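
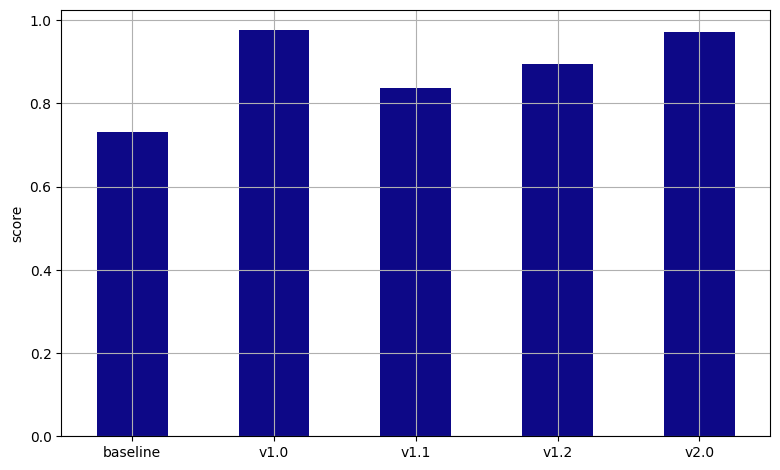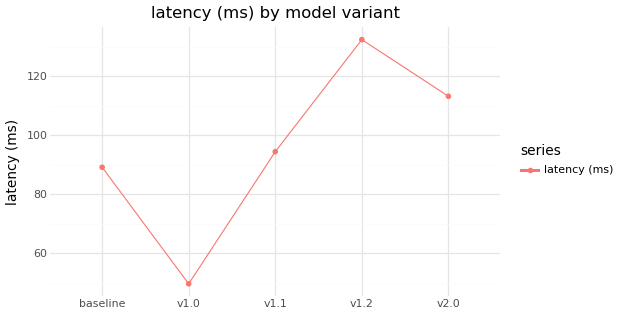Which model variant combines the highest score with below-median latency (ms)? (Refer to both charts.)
v1.0

Chart 2 median latency (ms) ≈ 100; below-median model variants: baseline, v1.0. Among those, v1.0 has the highest score (≈ 1).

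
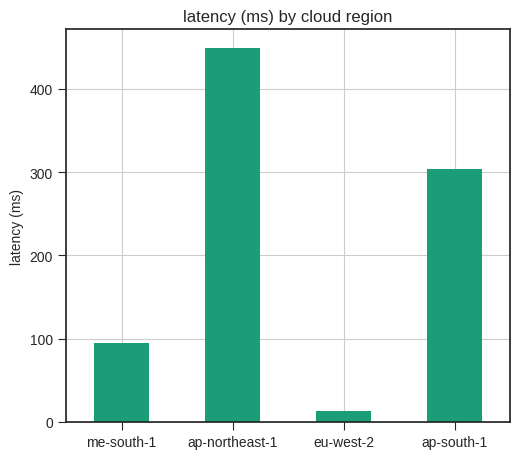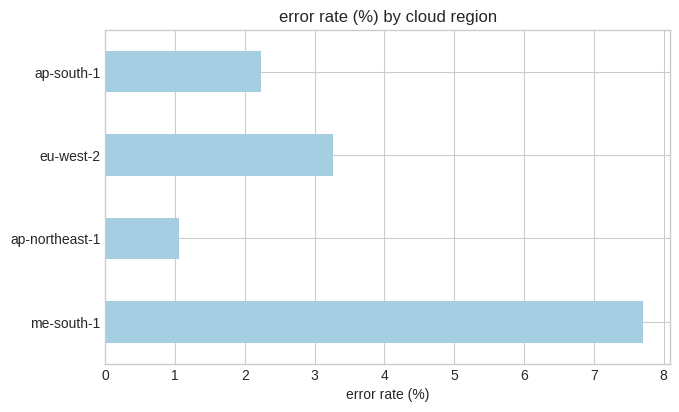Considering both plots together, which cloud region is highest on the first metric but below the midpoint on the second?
ap-northeast-1

Chart 2 median error rate (%) ≈ 3; below-median cloud regions: ap-northeast-1, ap-south-1. Among those, ap-northeast-1 has the highest latency (ms) (≈ 450).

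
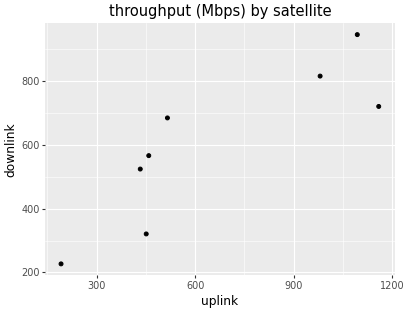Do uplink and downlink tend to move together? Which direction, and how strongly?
Points are positively correlated; strong (|r| ≈ 0.9).

positive, strong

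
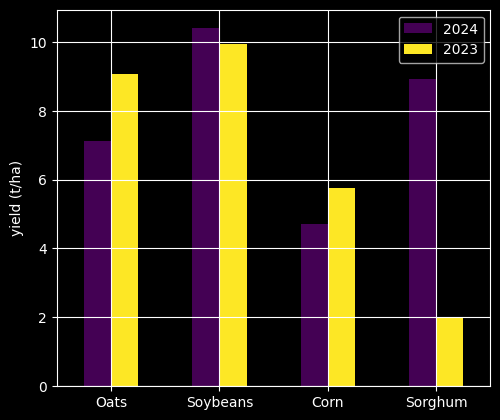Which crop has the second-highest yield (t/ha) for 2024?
Top 3 for 2024: Soybeans ≈ 10, Sorghum ≈ 9, Oats ≈ 7.

Sorghum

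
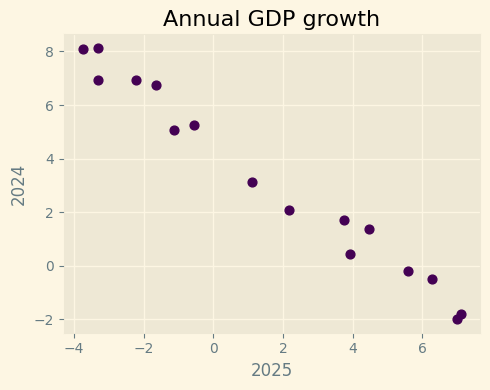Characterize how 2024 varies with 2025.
Points are negatively correlated; strong (|r| ≈ 1.0).

negative, strong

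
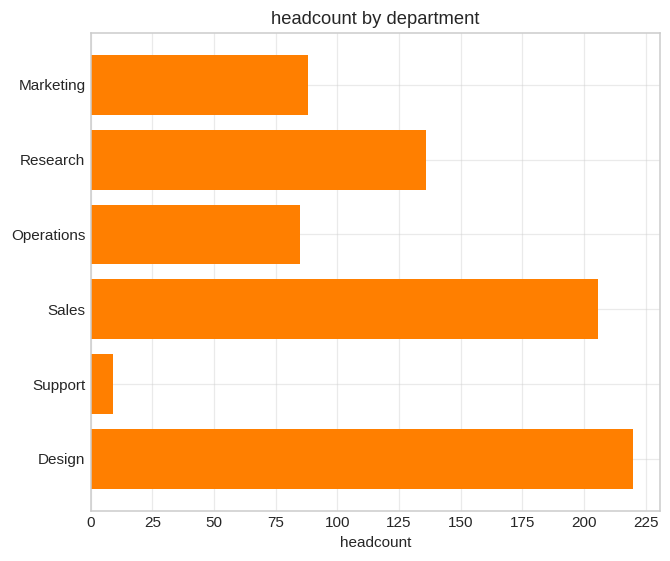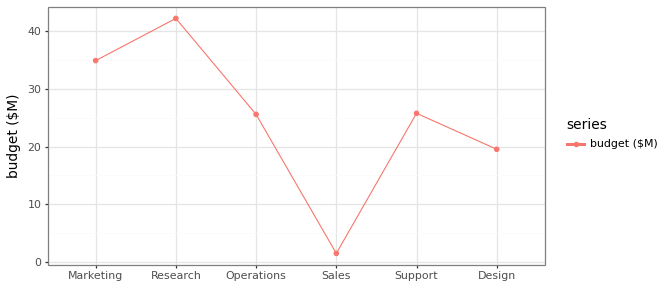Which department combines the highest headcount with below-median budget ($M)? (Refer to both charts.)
Chart 2 median budget ($M) ≈ 25; below-median departments: Operations, Sales, Design. Among those, Design has the highest headcount (≈ 225).

Design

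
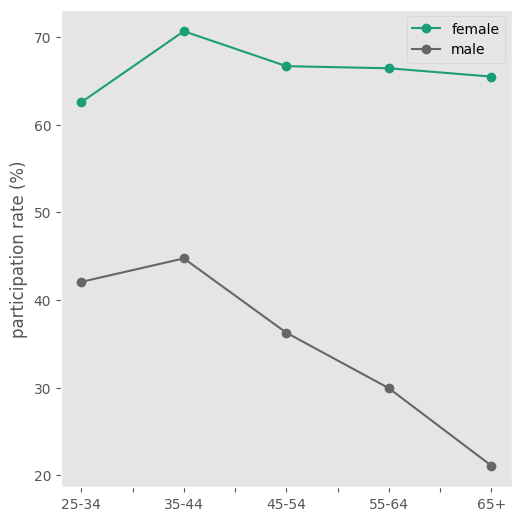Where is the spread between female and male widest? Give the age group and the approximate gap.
65+: female ≈ 65, male ≈ 20 → gap ≈ 45. Next-largest (55-64) is only ≈ 35.

65+, ≈ 45 %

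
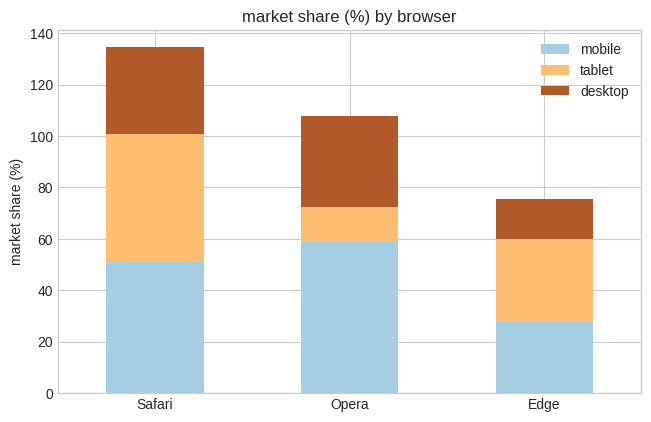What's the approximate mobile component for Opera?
≈ 60

mobile top ≈ 60, bottom ≈ 0; segment ≈ 60.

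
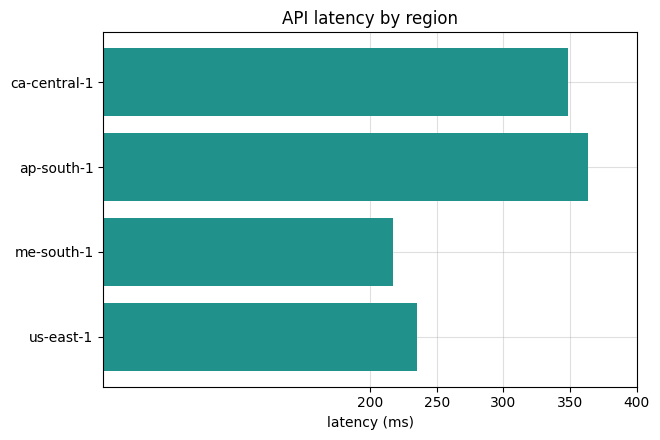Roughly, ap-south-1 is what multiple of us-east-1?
ap-south-1 ≈ 350, us-east-1 ≈ 250; 350/250 ≈ 1.4.

≈ 1.4×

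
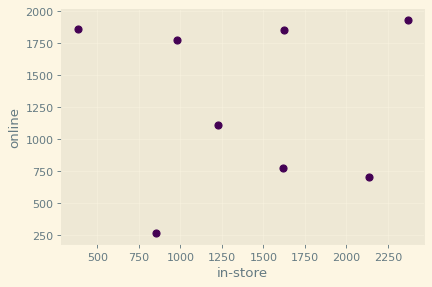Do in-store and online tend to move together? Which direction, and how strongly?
Points are roughly uncorrelated; weak (|r| ≈ 0.0).

no clear correlation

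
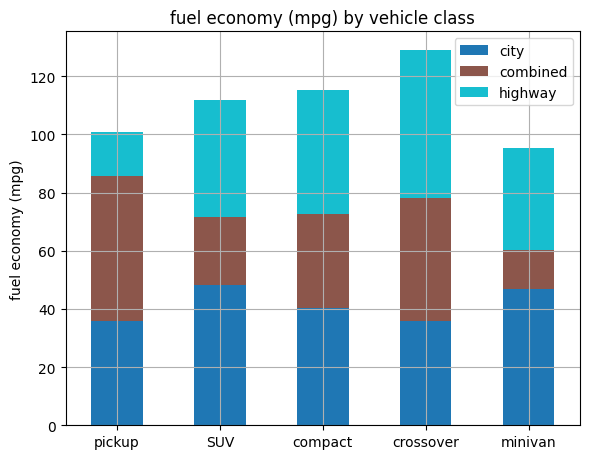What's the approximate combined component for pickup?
combined top ≈ 80, bottom ≈ 40; segment ≈ 40.

≈ 40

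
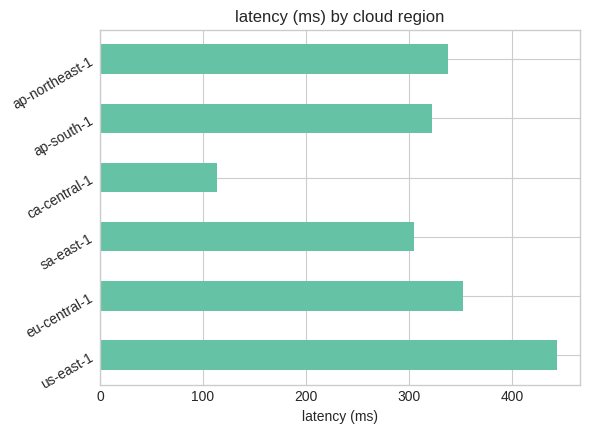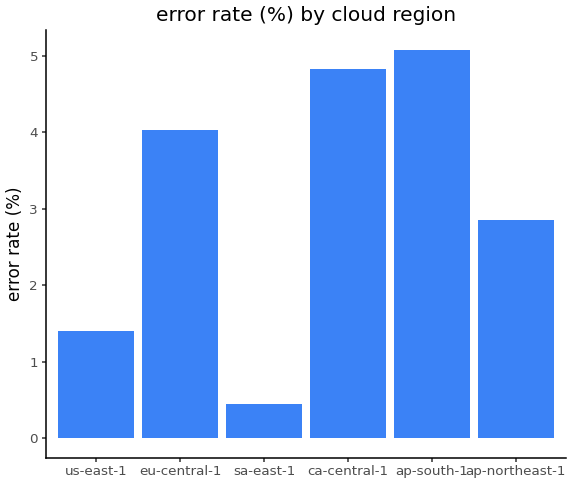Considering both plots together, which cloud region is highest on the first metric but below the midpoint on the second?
us-east-1

Chart 2 median error rate (%) ≈ 3.5; below-median cloud regions: us-east-1, sa-east-1, ap-northeast-1. Among those, us-east-1 has the highest latency (ms) (≈ 450).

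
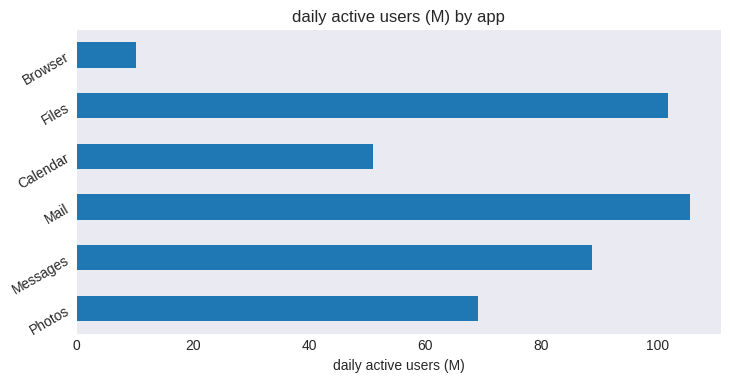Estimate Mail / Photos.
≈ 1.57×

Mail ≈ 110, Photos ≈ 70; 110/70 ≈ 1.57.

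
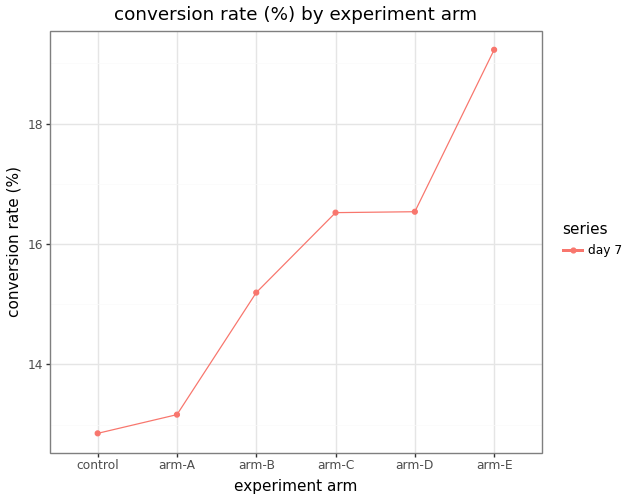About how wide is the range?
≈ 6

Max arm-E ≈ 19, min control ≈ 13; range ≈ 6.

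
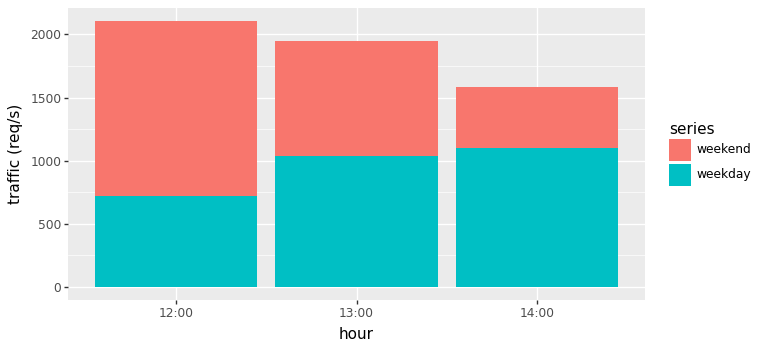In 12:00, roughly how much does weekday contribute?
weekday top ≈ 800, bottom ≈ 0; segment ≈ 800.

≈ 800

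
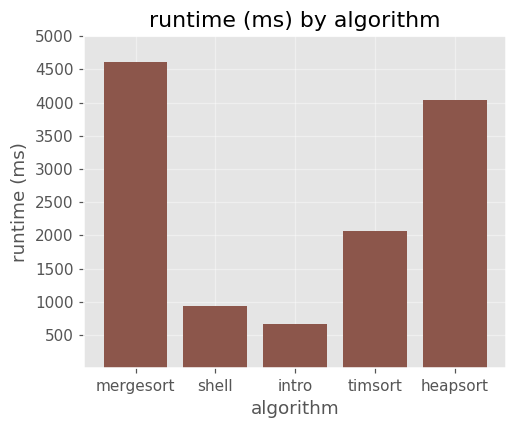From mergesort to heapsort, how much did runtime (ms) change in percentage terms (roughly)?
mergesort ≈ 4500, heapsort ≈ 4000; (4000 − 4500) / 4500 ≈ -11.1%.

≈ -11.1%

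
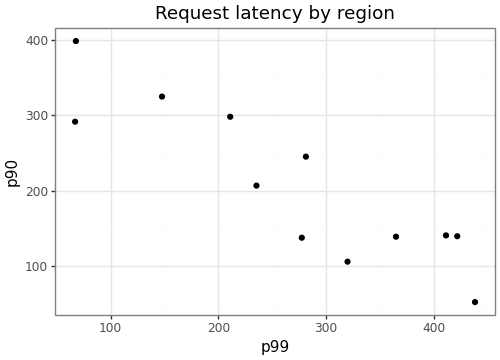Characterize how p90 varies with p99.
Points are negatively correlated; strong (|r| ≈ 0.9).

negative, strong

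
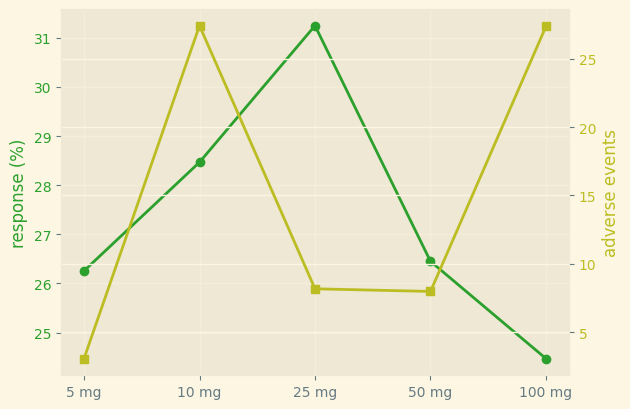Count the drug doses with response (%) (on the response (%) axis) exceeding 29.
Above 29: 25 mg.

1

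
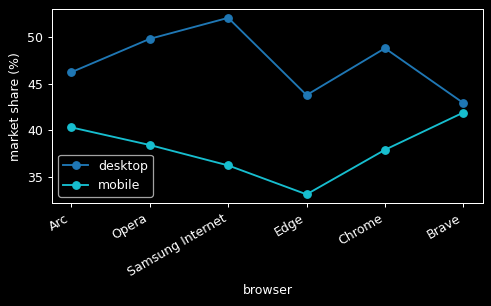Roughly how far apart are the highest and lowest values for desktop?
Max Samsung Internet ≈ 52, min Brave ≈ 42; range ≈ 10.

≈ 10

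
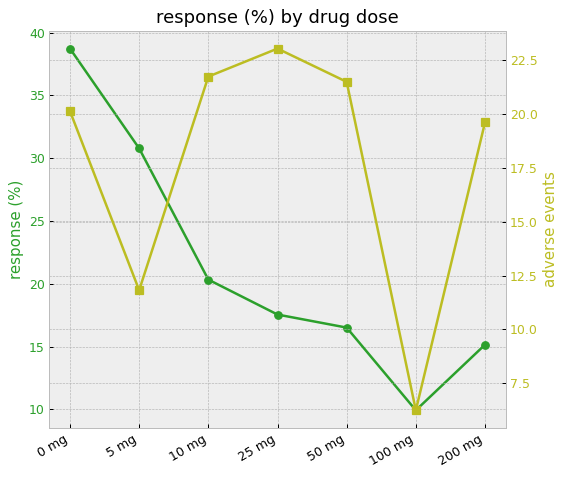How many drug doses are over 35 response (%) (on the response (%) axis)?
Above 35: 0 mg.

1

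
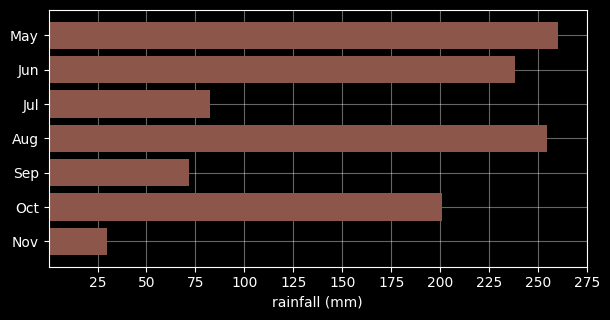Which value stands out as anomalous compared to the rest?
Nov

Nov ≈ 25; the rest sit between ≈ 75 and ≈ 250.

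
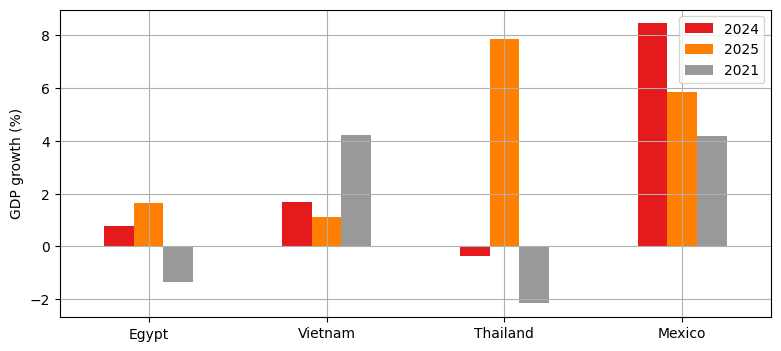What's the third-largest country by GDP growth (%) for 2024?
Top 4 for 2024: Mexico ≈ 8, Vietnam ≈ 2, Egypt ≈ 1, Thailand ≈ 0.

Egypt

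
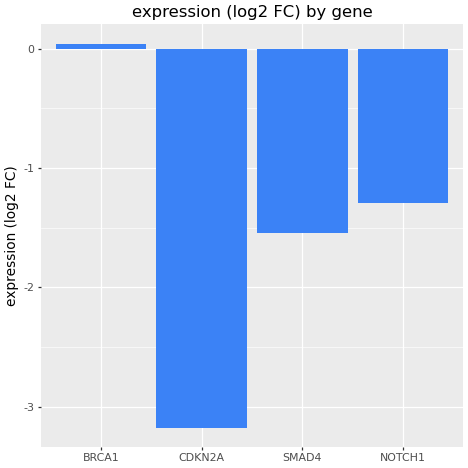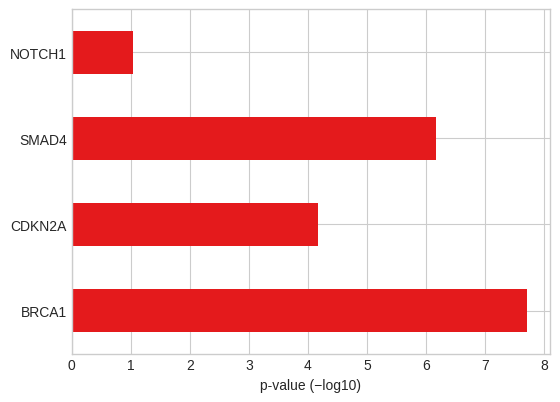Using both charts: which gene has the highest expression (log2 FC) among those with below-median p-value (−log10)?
NOTCH1

Chart 2 median p-value (−log10) ≈ 5; below-median genes: CDKN2A, NOTCH1. Among those, NOTCH1 has the highest expression (log2 FC) (≈ -1.29).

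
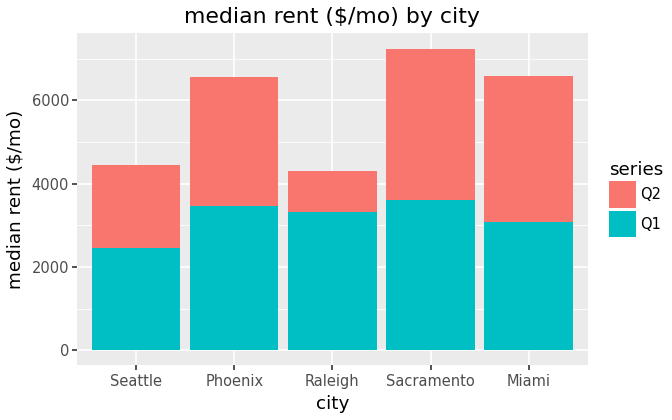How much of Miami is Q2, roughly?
≈ 4000

Q2 top ≈ 7000, bottom ≈ 3000; segment ≈ 4000.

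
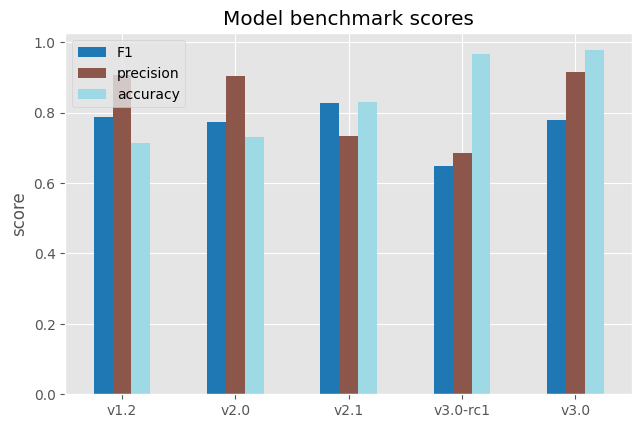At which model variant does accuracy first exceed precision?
v2.0: accuracy ≈ 0.7 vs precision ≈ 0.9 (not yet); v2.1: accuracy ≈ 0.8 vs precision ≈ 0.7 (first crossover).

v2.1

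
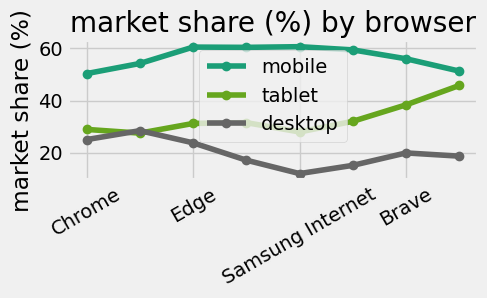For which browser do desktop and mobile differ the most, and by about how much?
Samsung Internet: desktop ≈ 10, mobile ≈ 60 → gap ≈ 50. Next-largest (Arc) is only ≈ 45.

Samsung Internet, ≈ 50 %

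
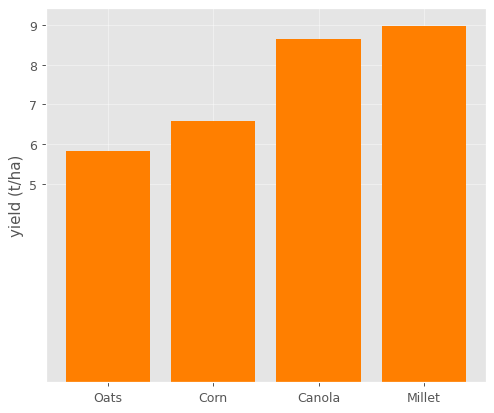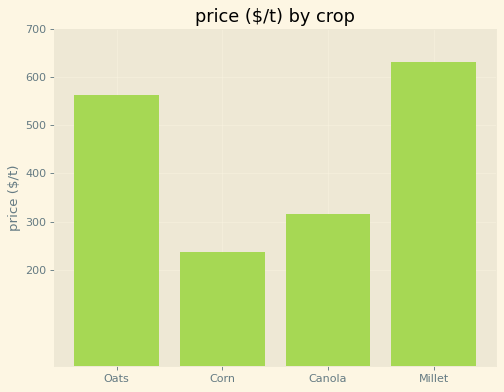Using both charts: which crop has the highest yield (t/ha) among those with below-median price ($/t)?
Chart 2 median price ($/t) ≈ 400; below-median crops: Corn, Canola. Among those, Canola has the highest yield (t/ha) (≈ 9).

Canola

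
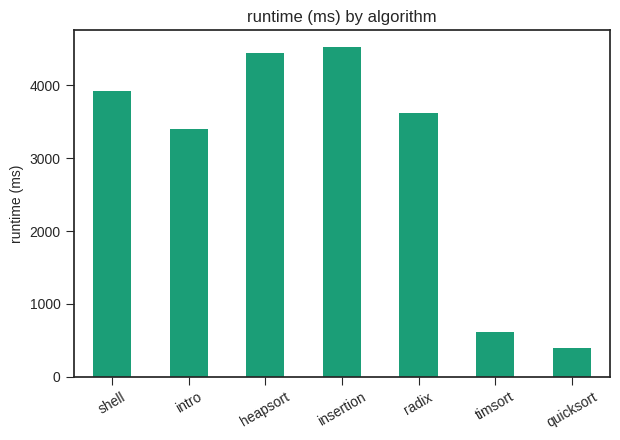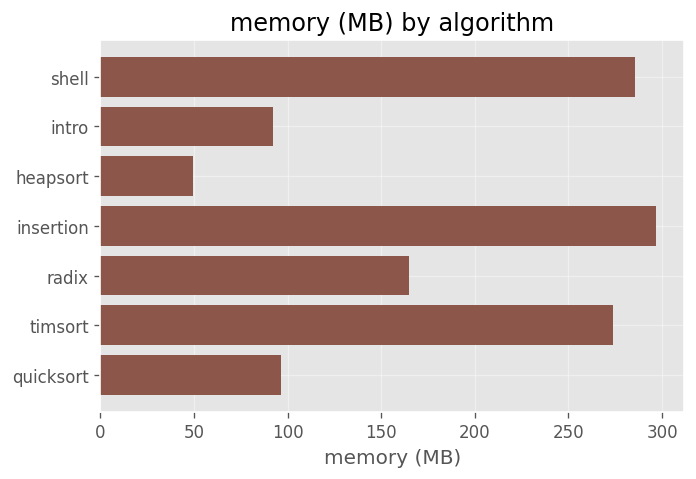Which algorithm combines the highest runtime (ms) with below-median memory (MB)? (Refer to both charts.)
heapsort

Chart 2 median memory (MB) ≈ 150; below-median algorithms: intro, heapsort, quicksort. Among those, heapsort has the highest runtime (ms) (≈ 4500).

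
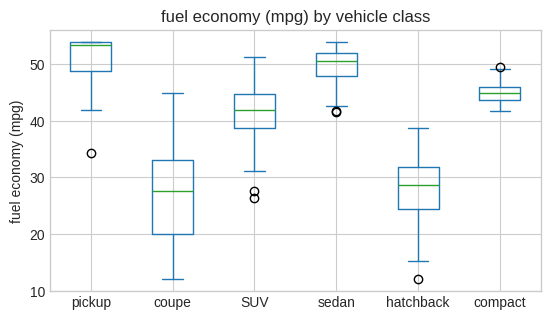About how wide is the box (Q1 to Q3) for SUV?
Q3 ≈ 44, Q1 ≈ 38; IQR ≈ 6.

≈ 6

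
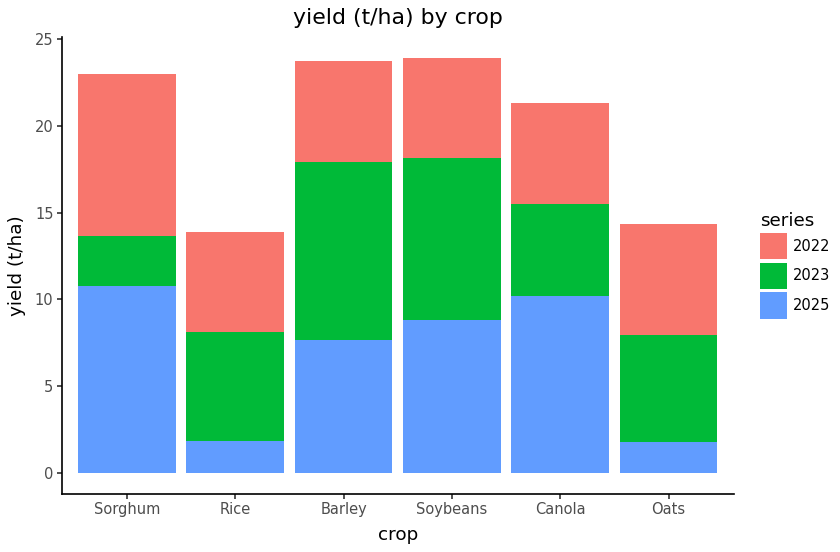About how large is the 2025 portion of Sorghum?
2025 top ≈ 10, bottom ≈ 0; segment ≈ 10.

≈ 10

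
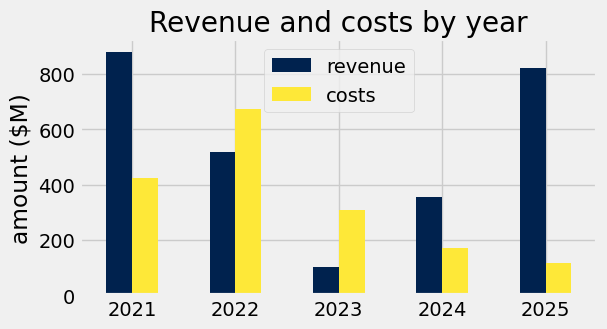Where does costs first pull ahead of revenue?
2021: costs ≈ 400 vs revenue ≈ 900 (not yet); 2022: costs ≈ 700 vs revenue ≈ 500 (first crossover).

2022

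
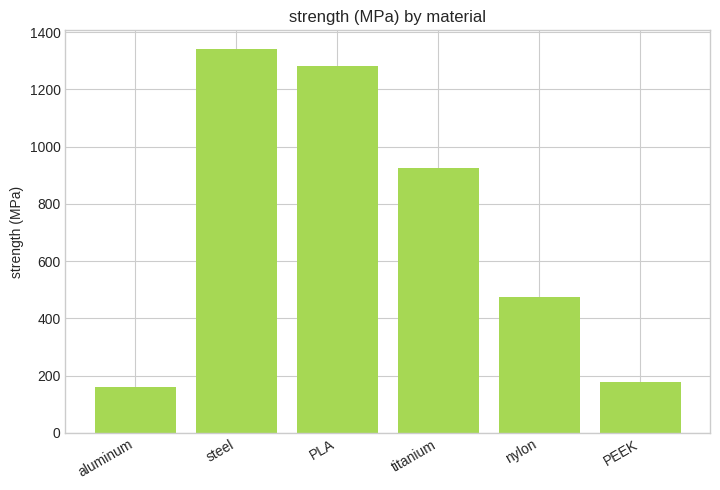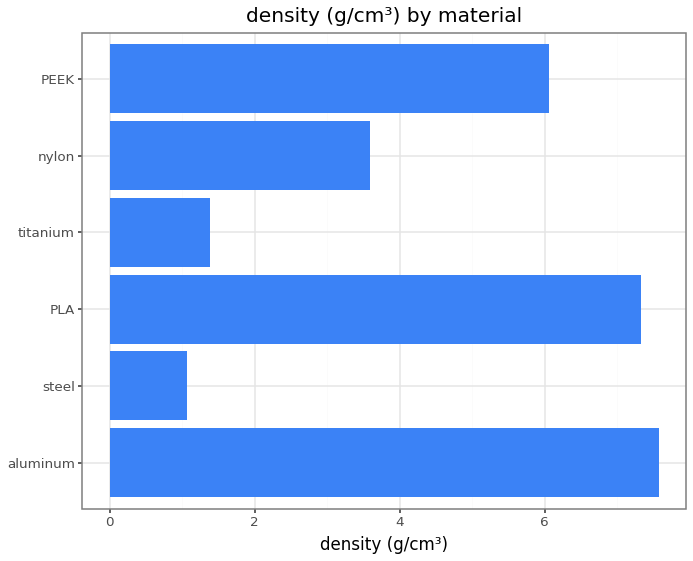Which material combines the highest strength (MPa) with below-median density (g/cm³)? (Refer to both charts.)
steel

Chart 2 median density (g/cm³) ≈ 5; below-median materials: steel, titanium, nylon. Among those, steel has the highest strength (MPa) (≈ 1400).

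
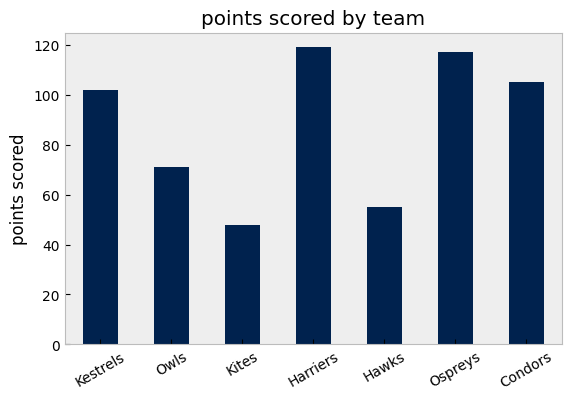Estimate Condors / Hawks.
Condors ≈ 100, Hawks ≈ 60; 100/60 ≈ 1.67.

≈ 1.67×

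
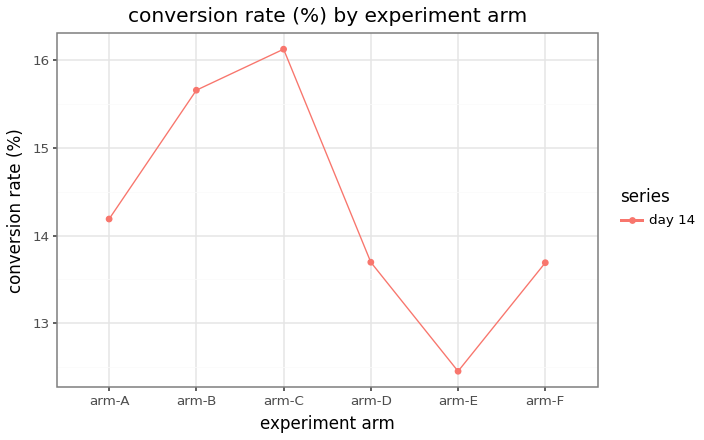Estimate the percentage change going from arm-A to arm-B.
arm-A ≈ 14.0, arm-B ≈ 15.5; (15.5 − 14.0) / 14.0 ≈ +10.7%.

≈ +10.7%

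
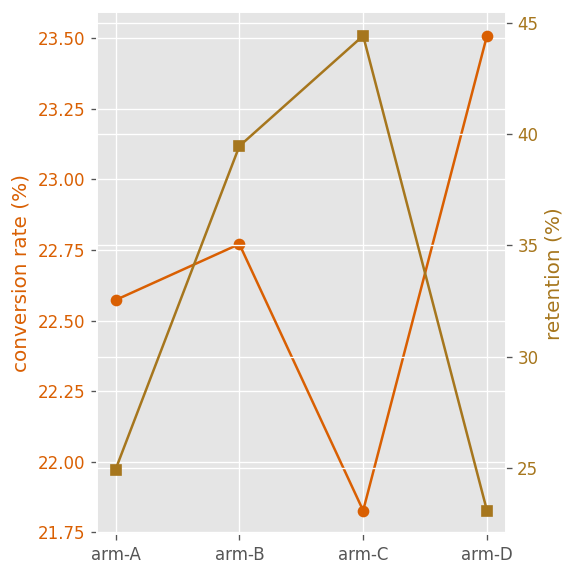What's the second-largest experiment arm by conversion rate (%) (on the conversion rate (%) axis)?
Top 3 (on the conversion rate (%) axis): arm-D ≈ 23.6, arm-B ≈ 22.8, arm-A ≈ 22.6.

arm-B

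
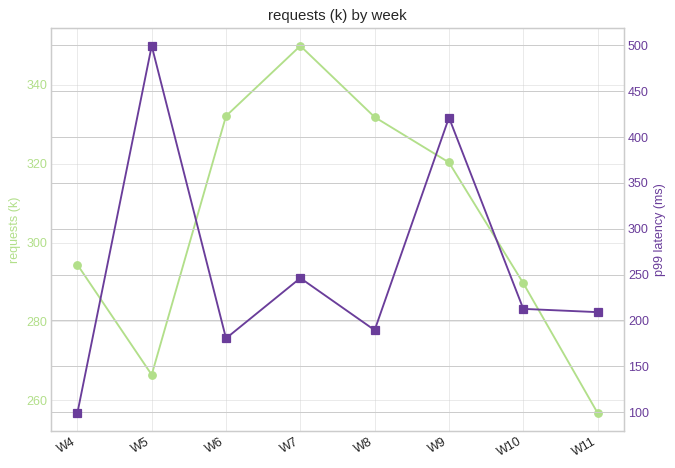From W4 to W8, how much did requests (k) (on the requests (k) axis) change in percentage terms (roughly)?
≈ +13.8%

W4 ≈ 290, W8 ≈ 330; (330 − 290) / 290 ≈ +13.8%.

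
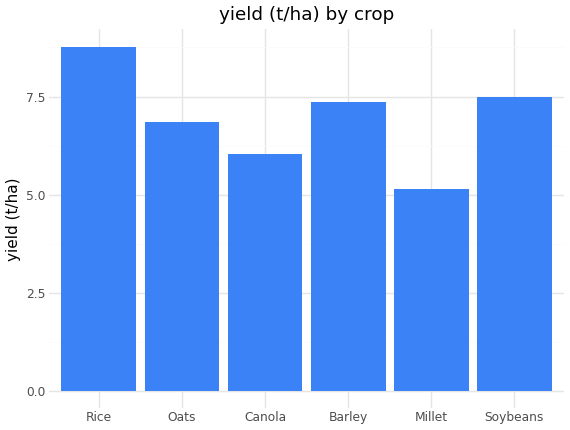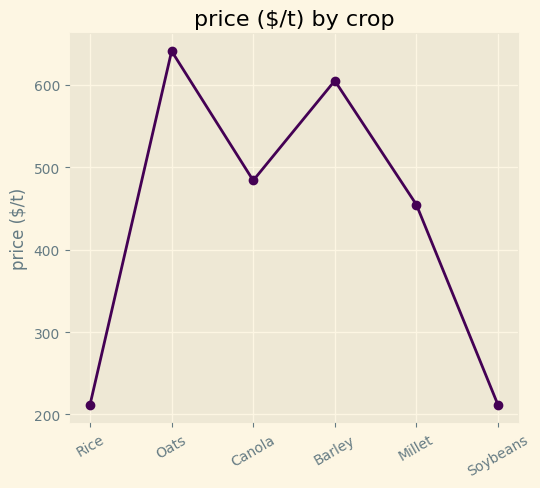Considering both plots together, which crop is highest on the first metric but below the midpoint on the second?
Chart 2 median price ($/t) ≈ 500; below-median crops: Rice, Millet, Soybeans. Among those, Rice has the highest yield (t/ha) (≈ 9).

Rice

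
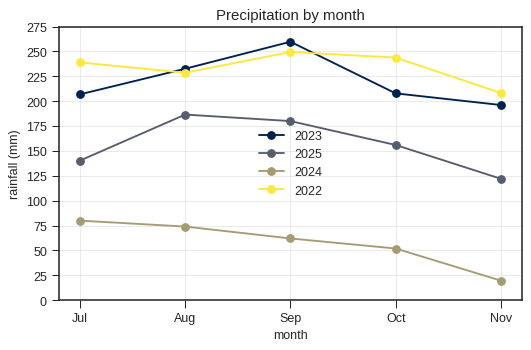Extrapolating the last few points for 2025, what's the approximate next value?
Last three: 175, 150, 125 → slope ≈ -25/step → next ≈ 100.

≈ 100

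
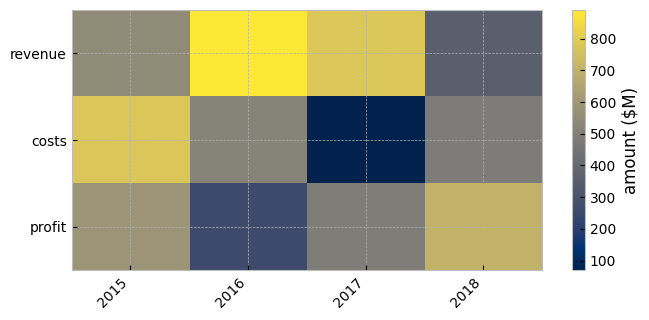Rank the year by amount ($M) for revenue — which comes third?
Top 4 for revenue: 2016 ≈ 900, 2017 ≈ 800, 2015 ≈ 500, 2018 ≈ 400.

2015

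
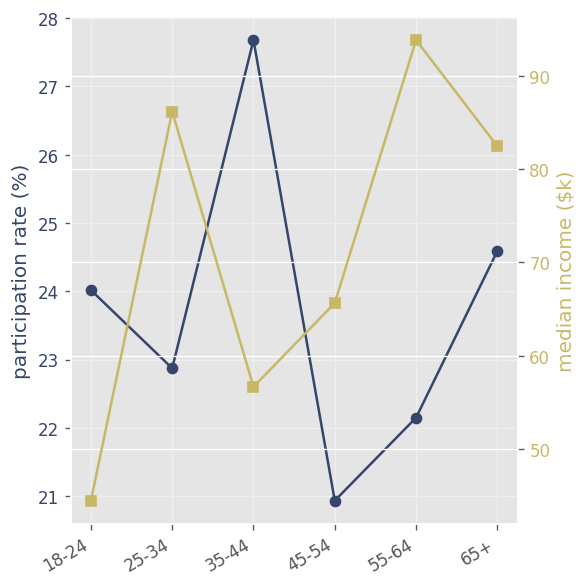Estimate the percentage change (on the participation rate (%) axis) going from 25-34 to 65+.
25-34 ≈ 23, 65+ ≈ 25; (25 − 23) / 23 ≈ +8.7%.

≈ +8.7%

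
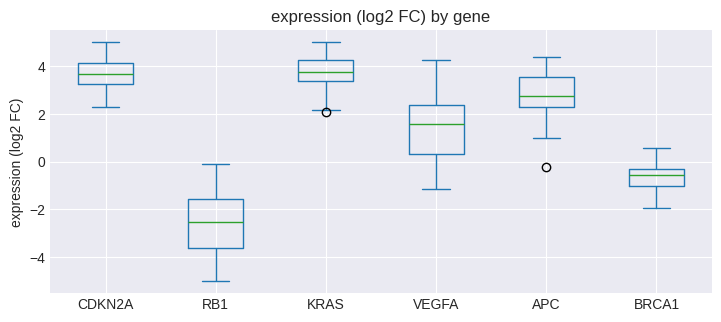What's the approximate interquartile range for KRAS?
≈ 1

Q3 ≈ 4, Q1 ≈ 3; IQR ≈ 1.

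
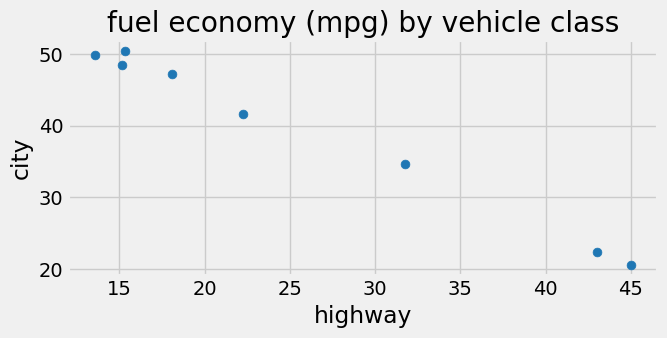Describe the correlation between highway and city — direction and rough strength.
negative, strong

Points are negatively correlated; strong (|r| ≈ 1.0).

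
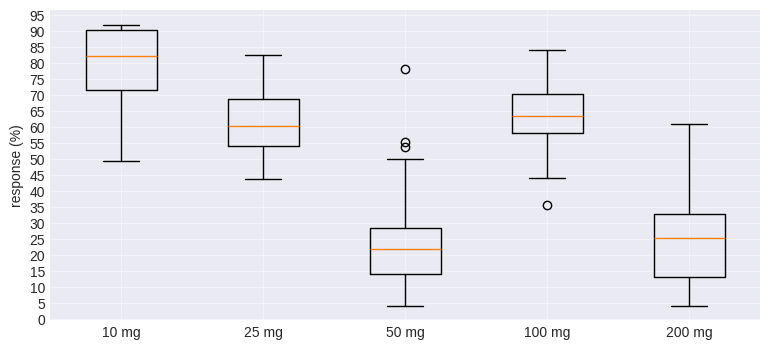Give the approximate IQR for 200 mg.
≈ 20

Q3 ≈ 35, Q1 ≈ 15; IQR ≈ 20.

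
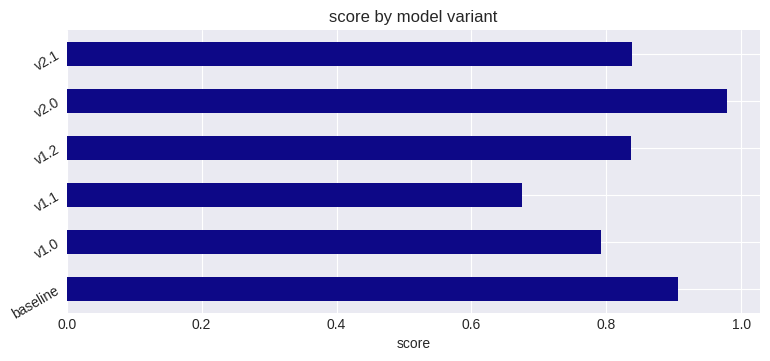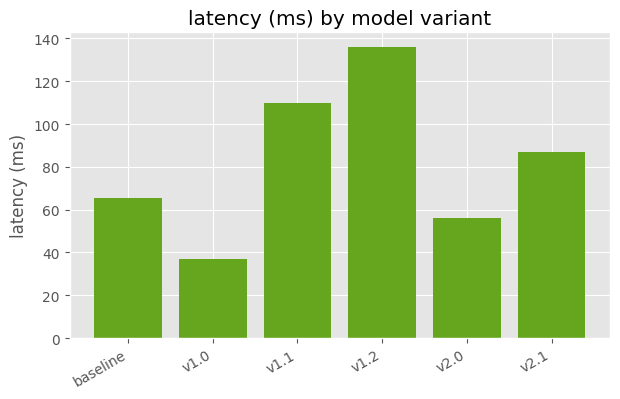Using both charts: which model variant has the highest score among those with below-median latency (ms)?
Chart 2 median latency (ms) ≈ 80; below-median model variants: baseline, v1.0, v2.0. Among those, v2.0 has the highest score (≈ 1).

v2.0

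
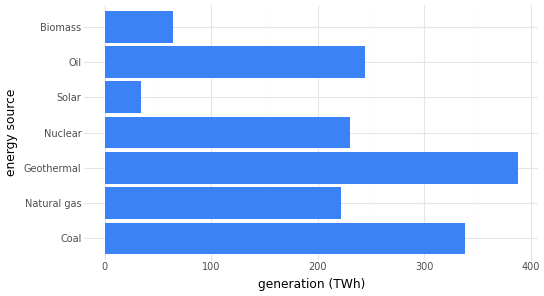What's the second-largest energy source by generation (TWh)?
Top 3: Geothermal ≈ 400, Coal ≈ 350, Oil ≈ 250.

Coal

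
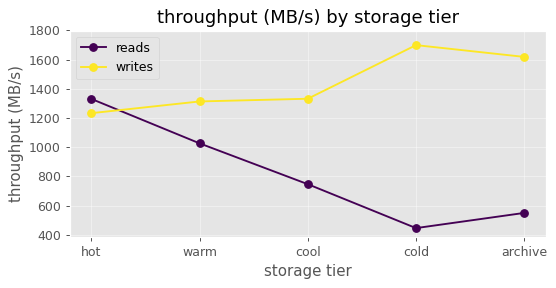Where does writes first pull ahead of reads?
hot: writes ≈ 1200 vs reads ≈ 1400 (not yet); warm: writes ≈ 1400 vs reads ≈ 1000 (first crossover).

warm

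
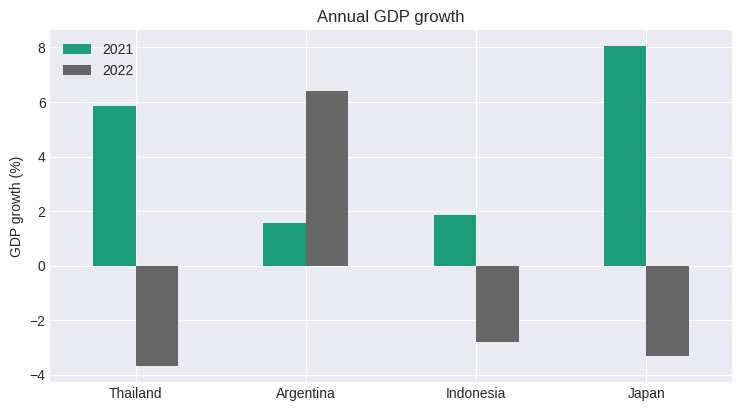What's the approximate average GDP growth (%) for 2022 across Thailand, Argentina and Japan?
≈ 0

(-4 + 6 + -3) / 3 ≈ 0.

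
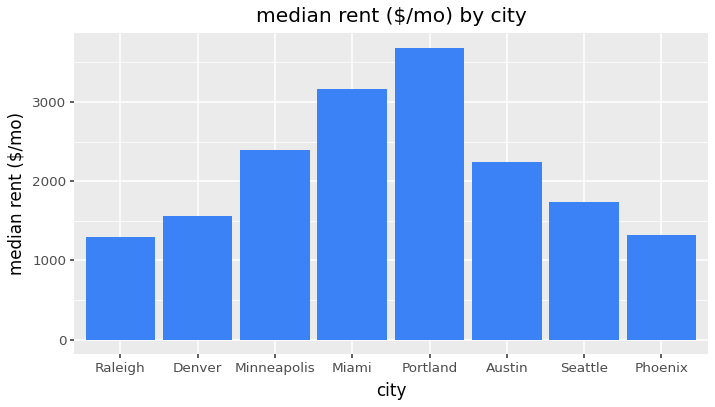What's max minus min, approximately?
≈ 2000

Max Portland ≈ 3500, min Raleigh ≈ 1500; range ≈ 2000.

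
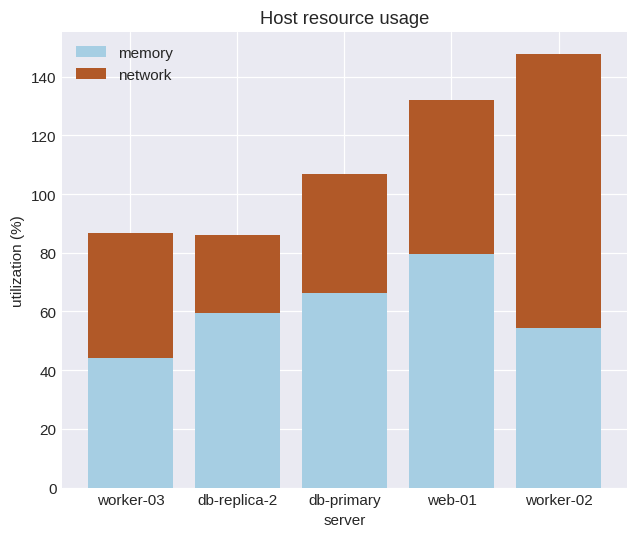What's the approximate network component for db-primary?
network top ≈ 100, bottom ≈ 60; segment ≈ 40.

≈ 40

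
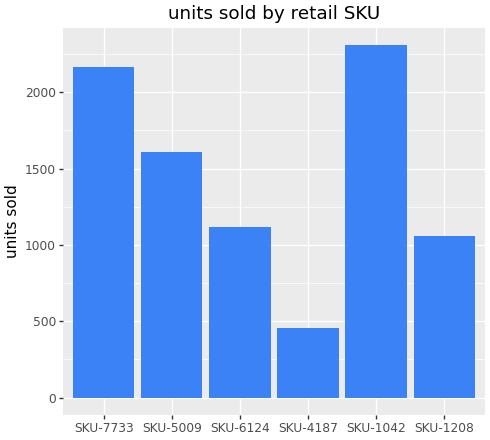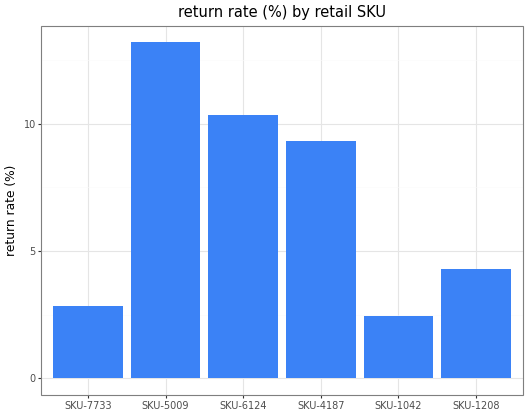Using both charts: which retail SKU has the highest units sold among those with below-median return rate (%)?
SKU-1042

Chart 2 median return rate (%) ≈ 6; below-median retail SKUs: SKU-7733, SKU-1042, SKU-1208. Among those, SKU-1042 has the highest units sold (≈ 2500).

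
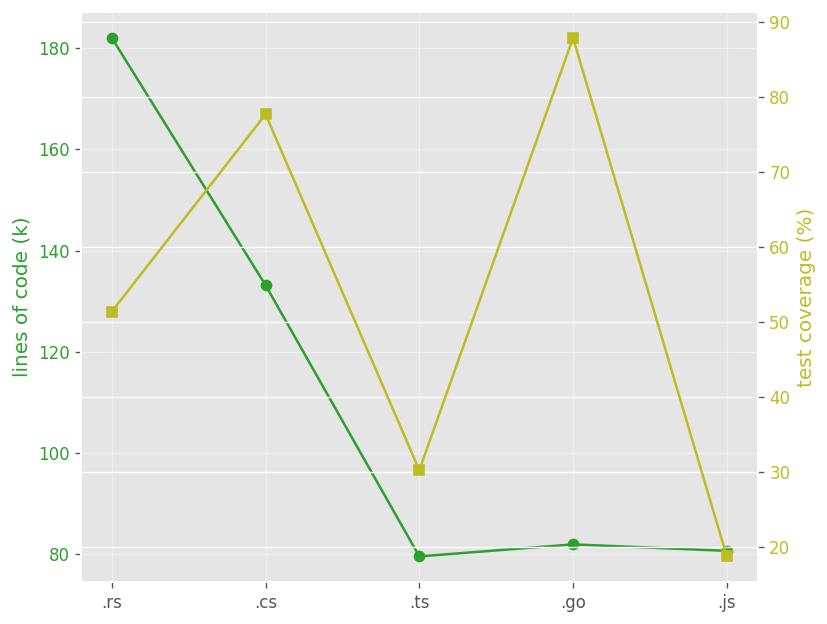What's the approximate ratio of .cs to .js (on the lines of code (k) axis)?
.cs ≈ 130, .js ≈ 80; 130/80 ≈ 1.62.

≈ 1.62×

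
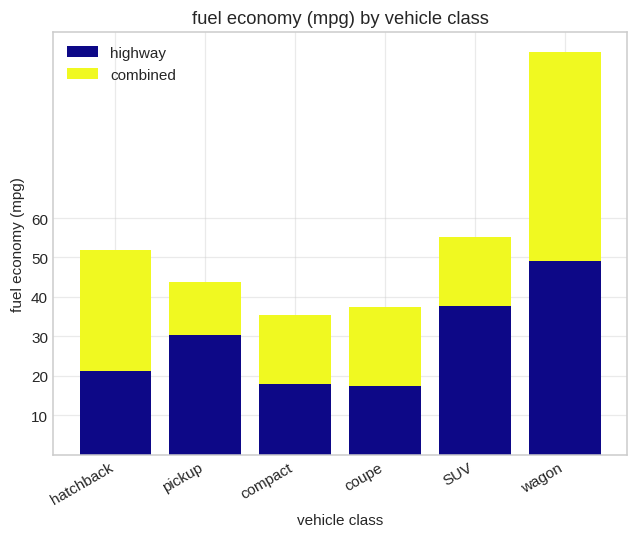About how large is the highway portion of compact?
highway top ≈ 20, bottom ≈ 0; segment ≈ 20.

≈ 20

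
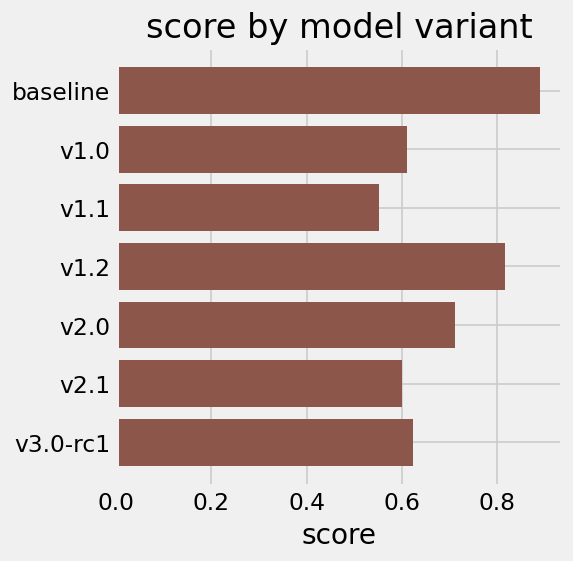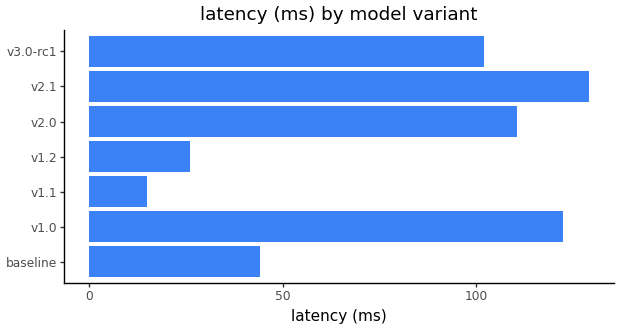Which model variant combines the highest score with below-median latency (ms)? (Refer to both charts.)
Chart 2 median latency (ms) ≈ 100; below-median model variants: baseline, v1.1, v1.2. Among those, baseline has the highest score (≈ 0.9).

baseline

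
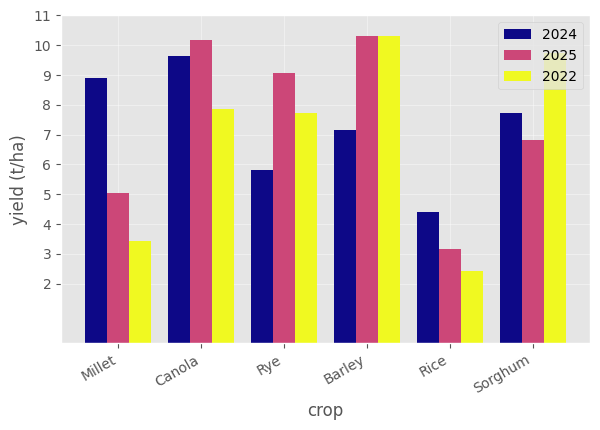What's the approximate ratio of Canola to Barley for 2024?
≈ 1.43×

Canola ≈ 10, Barley ≈ 7; 10/7 ≈ 1.43.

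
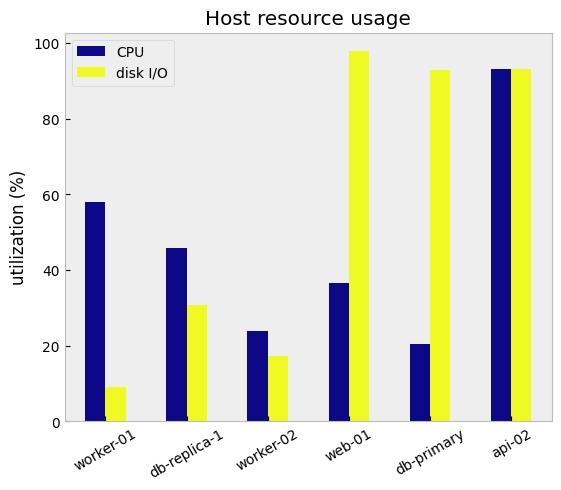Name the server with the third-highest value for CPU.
Top 4 for CPU: api-02 ≈ 90, worker-01 ≈ 60, db-replica-1 ≈ 50, web-01 ≈ 40.

db-replica-1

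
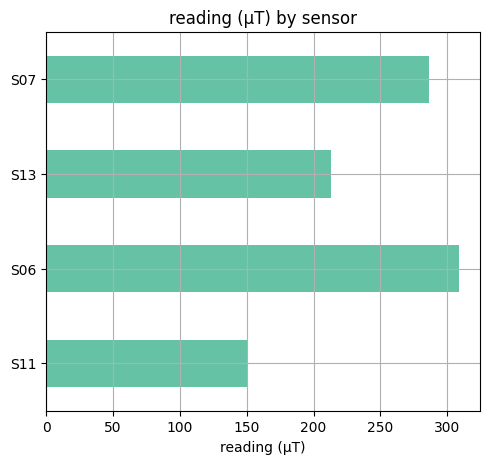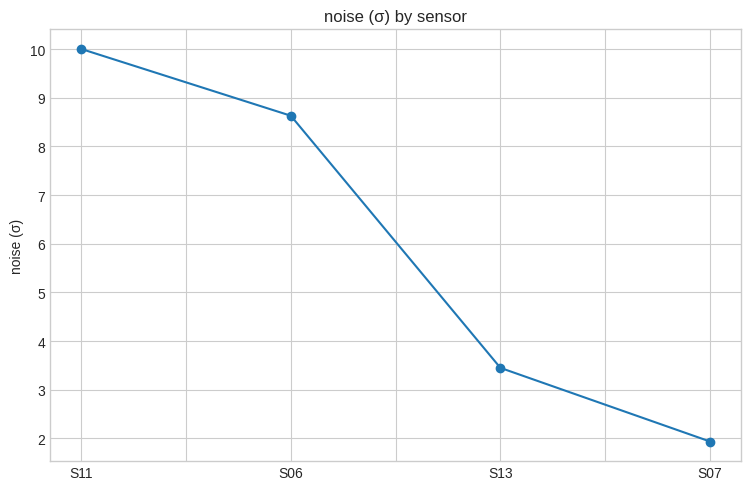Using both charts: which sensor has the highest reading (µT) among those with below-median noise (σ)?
Chart 2 median noise (σ) ≈ 6; below-median sensors: S13, S07. Among those, S07 has the highest reading (µT) (≈ 300).

S07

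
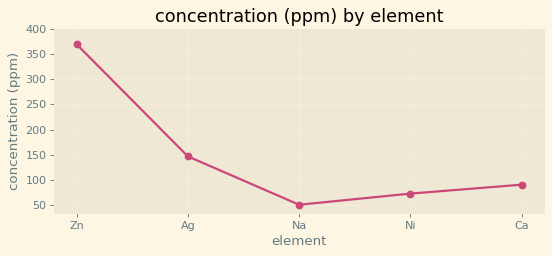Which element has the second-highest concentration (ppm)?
Top 3: Zn ≈ 350, Ag ≈ 150, Ca ≈ 100.

Ag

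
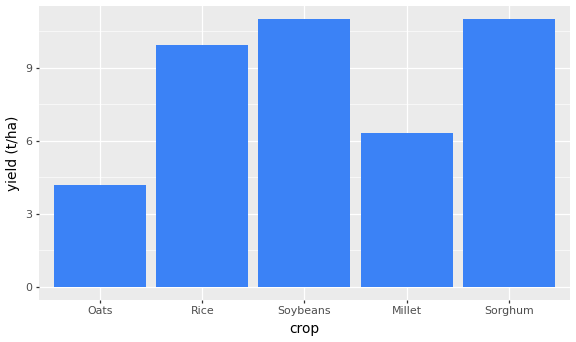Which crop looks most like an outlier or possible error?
Oats ≈ 4; the rest sit between ≈ 6 and ≈ 11.

Oats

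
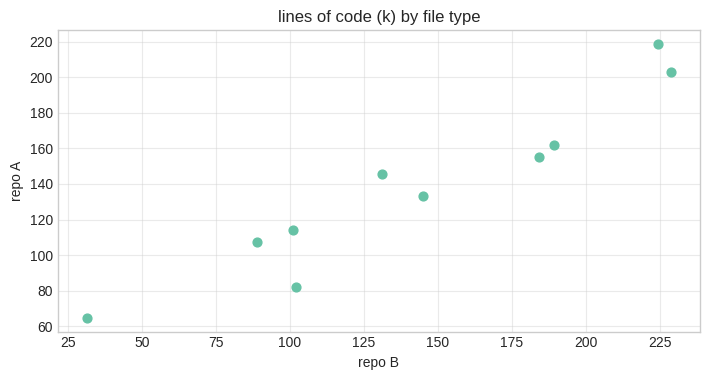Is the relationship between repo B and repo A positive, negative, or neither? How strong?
Points are positively correlated; strong (|r| ≈ 1.0).

positive, strong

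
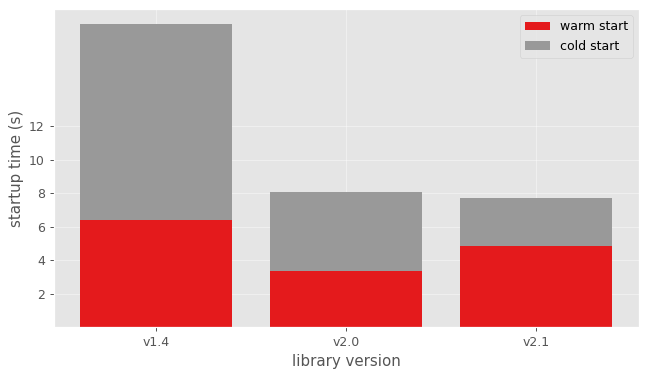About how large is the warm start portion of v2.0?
≈ 4

warm start top ≈ 4, bottom ≈ 0; segment ≈ 4.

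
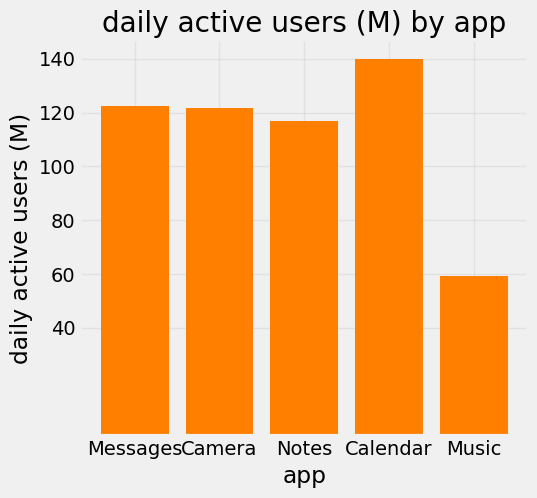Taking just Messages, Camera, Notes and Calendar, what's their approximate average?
≈ 125

(120 + 120 + 120 + 140) / 4 ≈ 125.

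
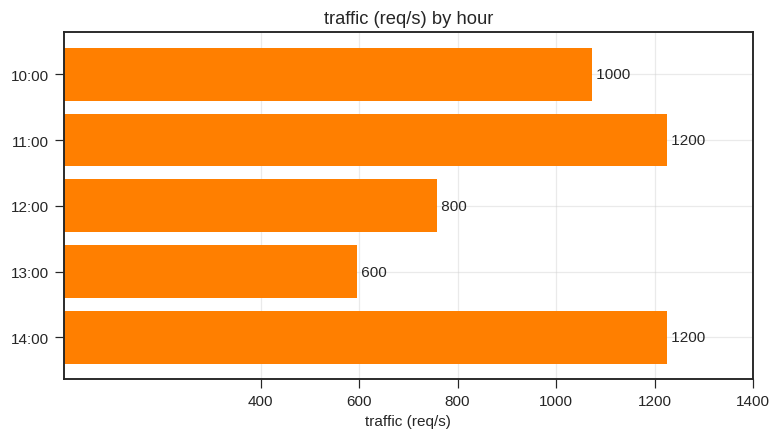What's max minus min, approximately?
Max 14:00 ≈ 1200, min 13:00 ≈ 600; range ≈ 600.

≈ 600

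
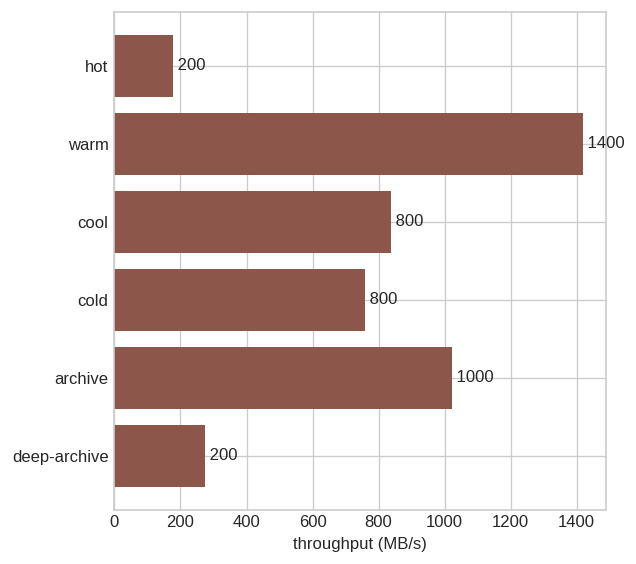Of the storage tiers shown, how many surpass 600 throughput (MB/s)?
4

Above 600: warm, cool, cold, archive.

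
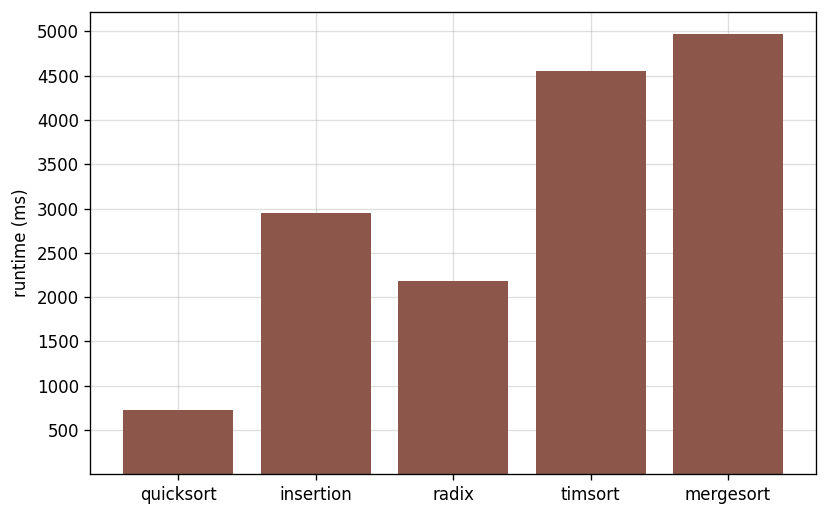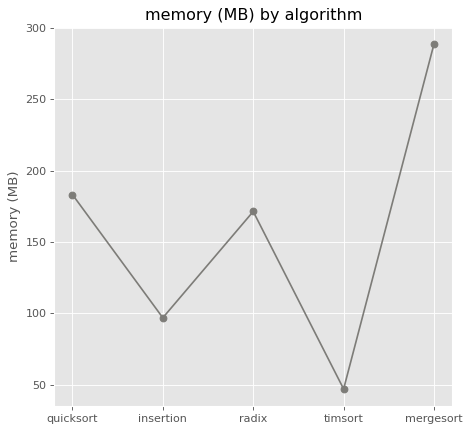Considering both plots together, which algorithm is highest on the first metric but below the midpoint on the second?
Chart 2 median memory (MB) ≈ 150; below-median algorithms: insertion, timsort. Among those, timsort has the highest runtime (ms) (≈ 4500).

timsort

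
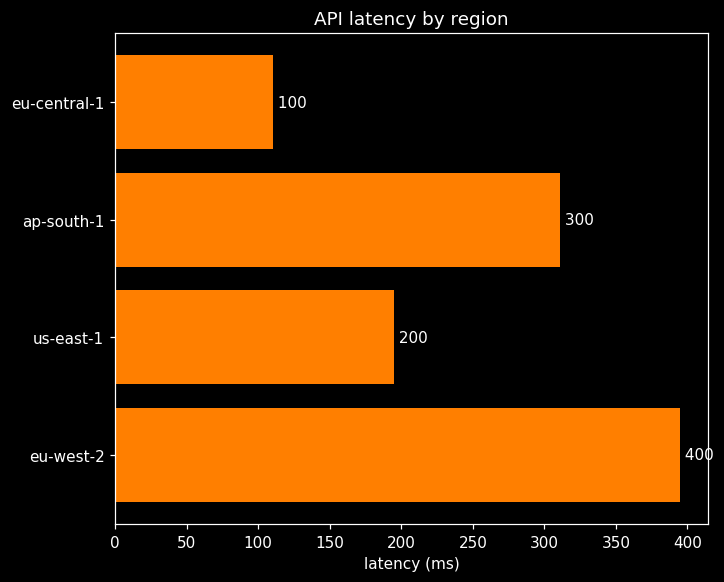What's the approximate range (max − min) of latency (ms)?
Max eu-west-2 ≈ 400, min eu-central-1 ≈ 100; range ≈ 300.

≈ 300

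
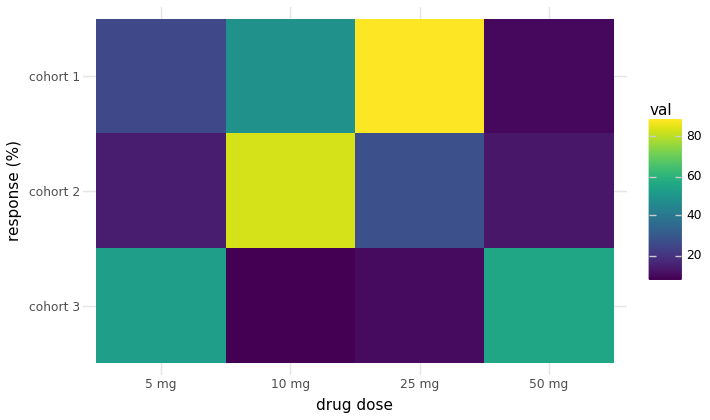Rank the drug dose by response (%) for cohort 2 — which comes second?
25 mg

Top 3 for cohort 2: 10 mg ≈ 80, 25 mg ≈ 30, 5 mg ≈ 10.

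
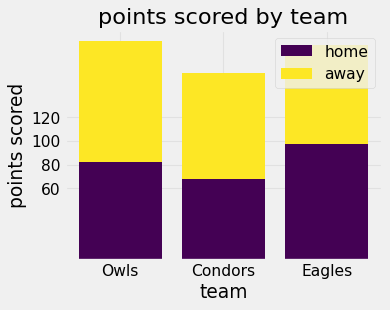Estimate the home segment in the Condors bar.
home top ≈ 60, bottom ≈ 0; segment ≈ 60.

≈ 60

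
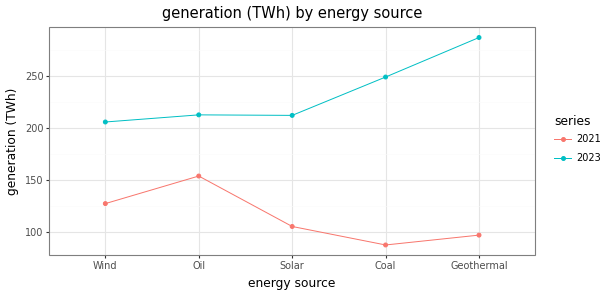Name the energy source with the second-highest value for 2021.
Top 3 for 2021: Oil ≈ 160, Wind ≈ 120, Solar ≈ 100.

Wind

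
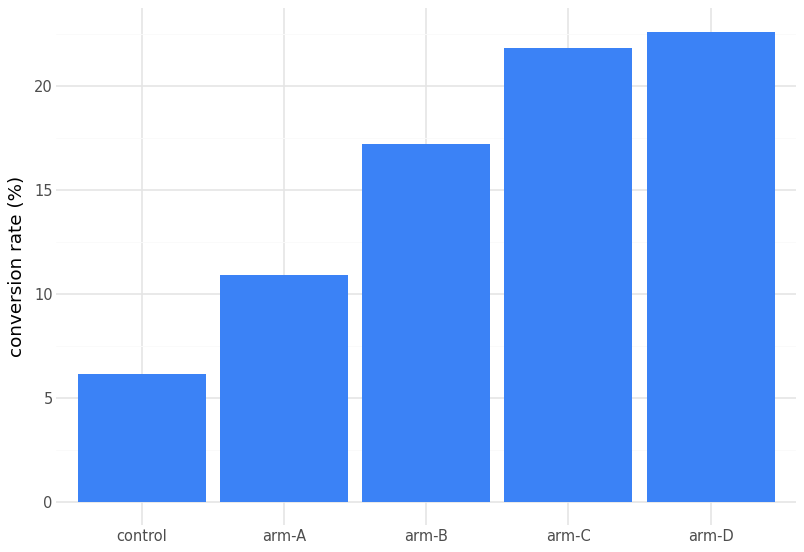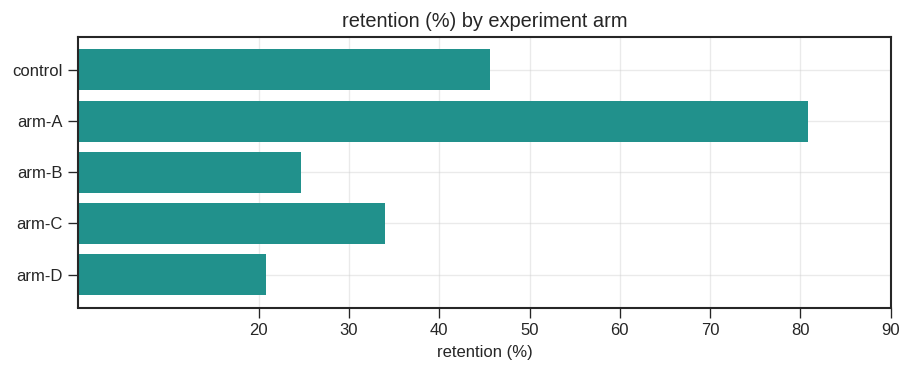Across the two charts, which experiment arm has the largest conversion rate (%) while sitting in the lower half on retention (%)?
arm-D

Chart 2 median retention (%) ≈ 30; below-median experiment arms: arm-B, arm-D. Among those, arm-D has the highest conversion rate (%) (≈ 25).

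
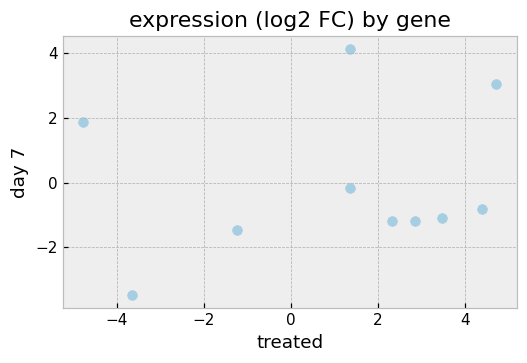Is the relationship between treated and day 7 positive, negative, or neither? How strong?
no clear correlation

Points are roughly uncorrelated; weak (|r| ≈ 0.2).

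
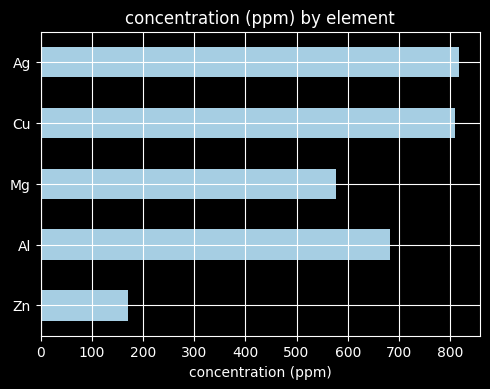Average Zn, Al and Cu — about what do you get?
(200 + 700 + 800) / 3 ≈ 567.

≈ 567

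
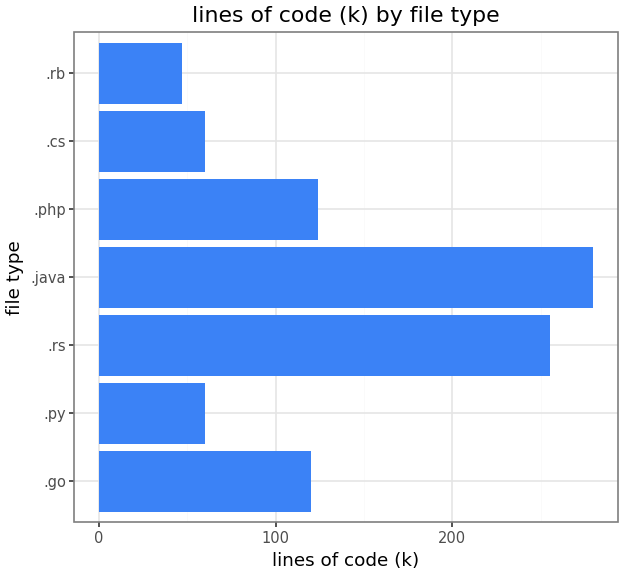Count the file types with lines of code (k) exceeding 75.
Above 75: .go, .rs, .java, .php.

4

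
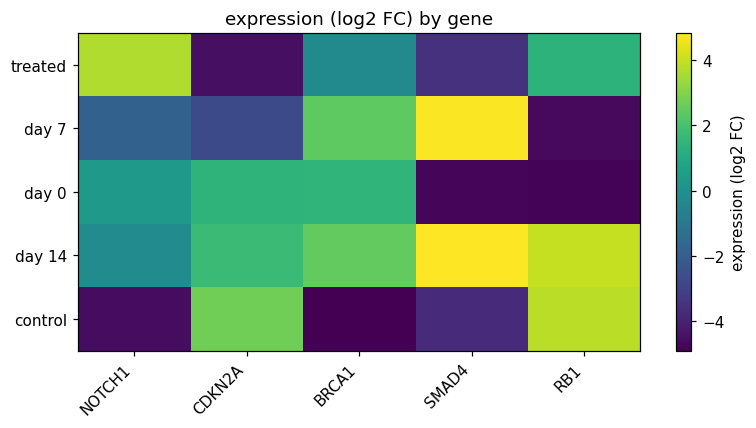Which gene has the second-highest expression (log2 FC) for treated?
Top 3 for treated: NOTCH1 ≈ 4, RB1 ≈ 1, BRCA1 ≈ 0.

RB1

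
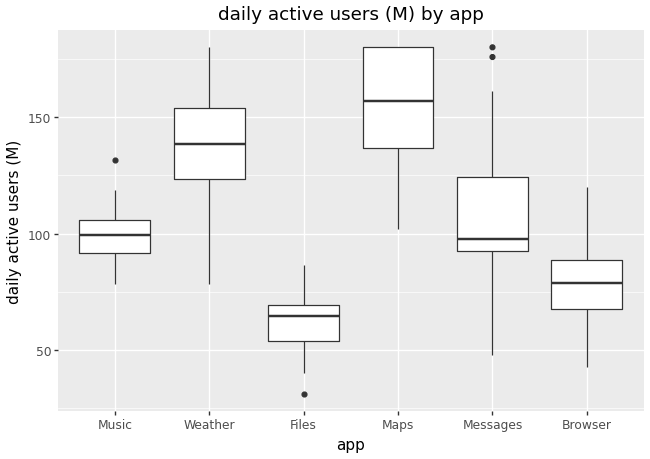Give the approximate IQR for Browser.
≈ 20

Q3 ≈ 90, Q1 ≈ 70; IQR ≈ 20.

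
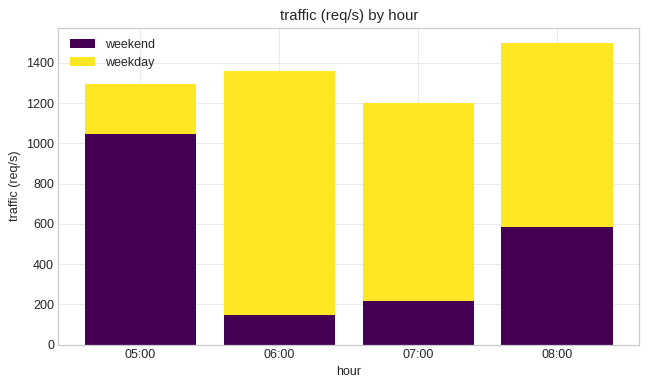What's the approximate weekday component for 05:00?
weekday top ≈ 1200, bottom ≈ 1000; segment ≈ 200.

≈ 200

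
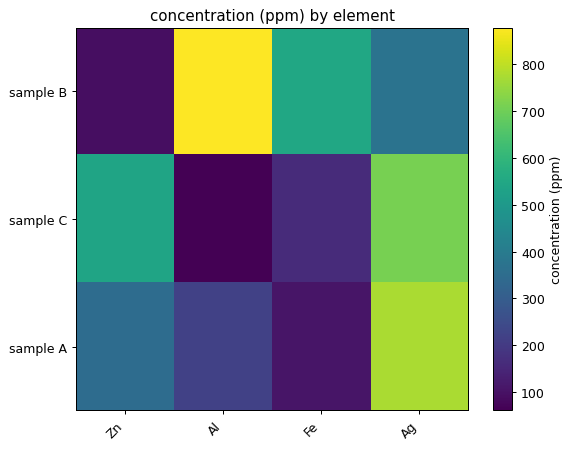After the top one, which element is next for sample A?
Top 3 for sample A: Ag ≈ 800, Zn ≈ 400, Al ≈ 200.

Zn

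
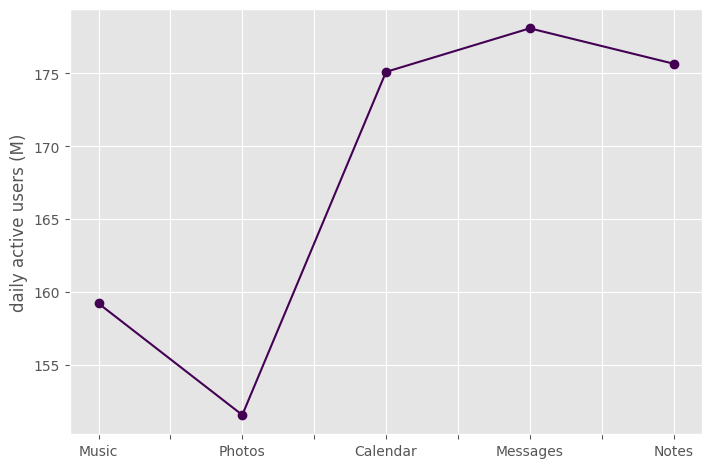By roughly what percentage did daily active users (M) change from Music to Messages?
Music ≈ 160, Messages ≈ 180; (180 − 160) / 160 ≈ +12.5%.

≈ +12.5%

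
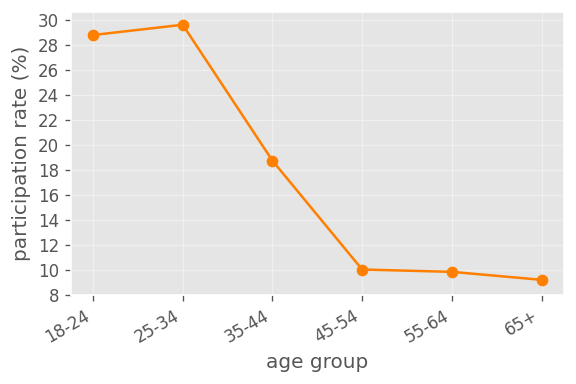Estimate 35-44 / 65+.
35-44 ≈ 18, 65+ ≈ 10; 18/10 ≈ 1.8.

≈ 1.8×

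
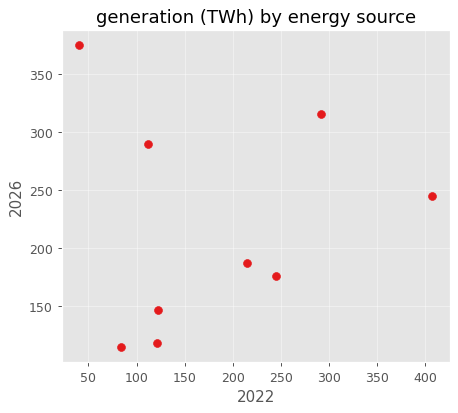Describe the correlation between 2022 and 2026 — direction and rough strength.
no clear correlation

Points are roughly uncorrelated; weak (|r| ≈ 0.1).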